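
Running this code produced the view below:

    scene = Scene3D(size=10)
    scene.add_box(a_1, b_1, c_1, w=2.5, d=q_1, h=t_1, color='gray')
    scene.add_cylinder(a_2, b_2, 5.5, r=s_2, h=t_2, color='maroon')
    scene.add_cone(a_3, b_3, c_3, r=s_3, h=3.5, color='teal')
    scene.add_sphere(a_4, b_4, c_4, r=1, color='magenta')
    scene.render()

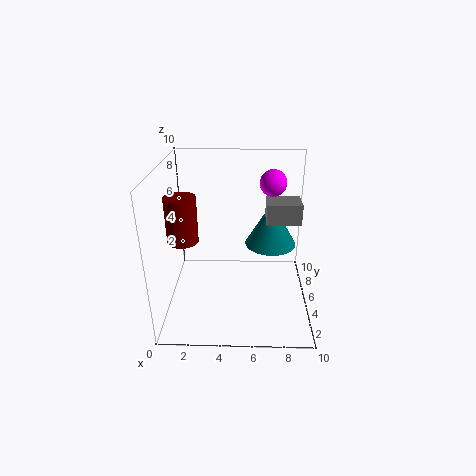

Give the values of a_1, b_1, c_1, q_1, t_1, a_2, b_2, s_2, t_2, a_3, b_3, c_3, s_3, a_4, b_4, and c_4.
a_1 = 7, b_1 = 6, c_1 = 5.5, q_1 = 2, t_1 = 1.5, a_2 = 1.5, b_2 = 3.5, s_2 = 1, t_2 = 3, a_3 = 7.5, b_3 = 8, c_3 = 3, s_3 = 2, a_4 = 7.5, b_4 = 8, c_4 = 8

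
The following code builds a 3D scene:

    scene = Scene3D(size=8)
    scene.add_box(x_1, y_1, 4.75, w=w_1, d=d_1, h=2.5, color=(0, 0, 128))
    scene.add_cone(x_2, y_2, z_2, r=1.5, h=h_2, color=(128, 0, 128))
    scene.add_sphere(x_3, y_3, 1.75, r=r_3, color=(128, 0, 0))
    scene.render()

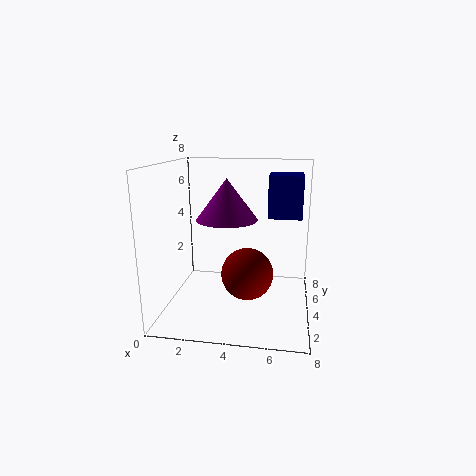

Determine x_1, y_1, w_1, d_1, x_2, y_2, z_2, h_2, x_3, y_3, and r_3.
x_1 = 5.5, y_1 = 5.5, w_1 = 2, d_1 = 2.25, x_2 = 3.75, y_2 = 2.25, z_2 = 5.5, h_2 = 2, x_3 = 4.5, y_3 = 4.25, r_3 = 1.5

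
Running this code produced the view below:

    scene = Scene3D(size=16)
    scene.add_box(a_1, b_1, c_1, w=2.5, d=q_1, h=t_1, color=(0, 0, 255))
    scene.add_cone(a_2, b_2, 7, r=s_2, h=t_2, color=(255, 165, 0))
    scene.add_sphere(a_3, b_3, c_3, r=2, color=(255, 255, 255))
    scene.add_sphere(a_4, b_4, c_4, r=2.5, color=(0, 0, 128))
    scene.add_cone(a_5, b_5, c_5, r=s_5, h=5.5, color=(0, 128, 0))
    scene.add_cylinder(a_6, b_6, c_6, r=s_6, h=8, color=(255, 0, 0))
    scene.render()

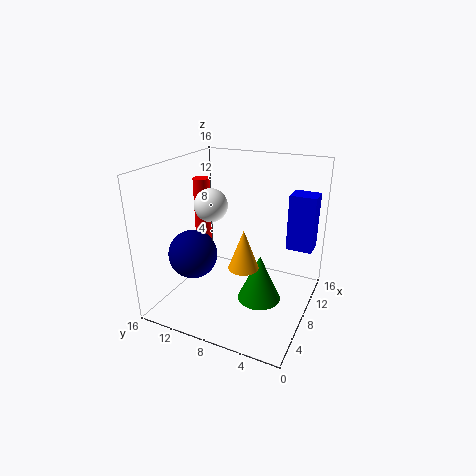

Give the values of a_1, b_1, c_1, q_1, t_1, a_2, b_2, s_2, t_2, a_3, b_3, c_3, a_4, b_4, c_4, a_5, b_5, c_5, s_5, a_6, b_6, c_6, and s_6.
a_1 = 11.5; b_1 = 0.5; c_1 = 6; q_1 = 3; t_1 = 6.5; a_2 = 4; b_2 = 5.5; s_2 = 1.5; t_2 = 4; a_3 = 10; b_3 = 12.5; c_3 = 10.5; a_4 = 3.5; b_4 = 11; c_4 = 7.5; a_5 = 8.5; b_5 = 5.5; c_5 = 0.5; s_5 = 2.5; a_6 = 10.5; b_6 = 14; c_6 = 5.5; s_6 = 1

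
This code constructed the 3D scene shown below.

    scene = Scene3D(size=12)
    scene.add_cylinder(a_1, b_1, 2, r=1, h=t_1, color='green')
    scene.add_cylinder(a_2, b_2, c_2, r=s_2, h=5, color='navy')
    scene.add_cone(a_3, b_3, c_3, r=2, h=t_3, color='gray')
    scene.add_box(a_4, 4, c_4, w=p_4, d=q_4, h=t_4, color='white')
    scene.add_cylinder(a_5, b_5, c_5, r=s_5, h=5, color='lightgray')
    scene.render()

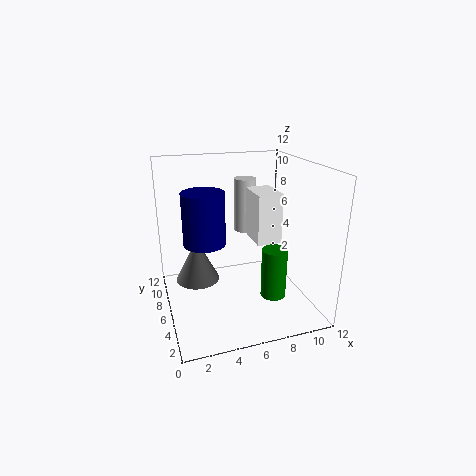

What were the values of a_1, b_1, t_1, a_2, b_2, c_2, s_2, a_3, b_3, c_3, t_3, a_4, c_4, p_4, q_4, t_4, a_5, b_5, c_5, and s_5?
a_1 = 8, b_1 = 3, t_1 = 4, a_2 = 4, b_2 = 10, c_2 = 4, s_2 = 2, a_3 = 3, b_3 = 9, c_3 = 1, t_3 = 4, a_4 = 7, c_4 = 6, p_4 = 2, q_4 = 3, t_4 = 4, a_5 = 8, b_5 = 10, c_5 = 5, s_5 = 1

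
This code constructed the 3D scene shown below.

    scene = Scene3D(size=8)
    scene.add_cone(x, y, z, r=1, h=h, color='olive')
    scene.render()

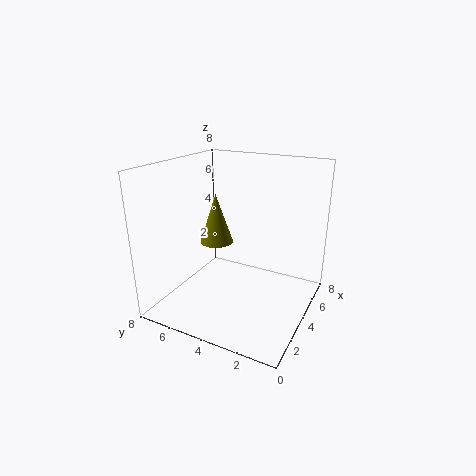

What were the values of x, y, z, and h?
x = 5, y = 6, z = 3, h = 3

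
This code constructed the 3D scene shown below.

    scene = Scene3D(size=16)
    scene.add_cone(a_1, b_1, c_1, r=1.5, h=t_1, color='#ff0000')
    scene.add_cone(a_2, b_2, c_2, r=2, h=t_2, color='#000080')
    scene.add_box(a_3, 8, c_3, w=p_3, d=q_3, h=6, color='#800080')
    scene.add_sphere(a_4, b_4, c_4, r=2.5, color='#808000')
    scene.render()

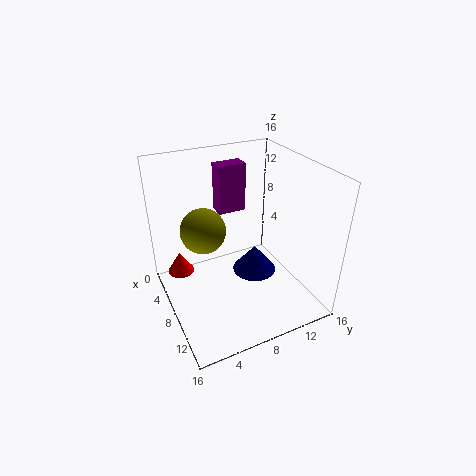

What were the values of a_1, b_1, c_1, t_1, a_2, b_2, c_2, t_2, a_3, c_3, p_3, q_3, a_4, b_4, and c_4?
a_1 = 5; b_1 = 2; c_1 = 3.5; t_1 = 2.5; a_2 = 13.5; b_2 = 7; c_2 = 8; t_2 = 2.5; a_3 = 1; c_3 = 8.5; p_3 = 2; q_3 = 3.5; a_4 = 6.5; b_4 = 4.5; c_4 = 9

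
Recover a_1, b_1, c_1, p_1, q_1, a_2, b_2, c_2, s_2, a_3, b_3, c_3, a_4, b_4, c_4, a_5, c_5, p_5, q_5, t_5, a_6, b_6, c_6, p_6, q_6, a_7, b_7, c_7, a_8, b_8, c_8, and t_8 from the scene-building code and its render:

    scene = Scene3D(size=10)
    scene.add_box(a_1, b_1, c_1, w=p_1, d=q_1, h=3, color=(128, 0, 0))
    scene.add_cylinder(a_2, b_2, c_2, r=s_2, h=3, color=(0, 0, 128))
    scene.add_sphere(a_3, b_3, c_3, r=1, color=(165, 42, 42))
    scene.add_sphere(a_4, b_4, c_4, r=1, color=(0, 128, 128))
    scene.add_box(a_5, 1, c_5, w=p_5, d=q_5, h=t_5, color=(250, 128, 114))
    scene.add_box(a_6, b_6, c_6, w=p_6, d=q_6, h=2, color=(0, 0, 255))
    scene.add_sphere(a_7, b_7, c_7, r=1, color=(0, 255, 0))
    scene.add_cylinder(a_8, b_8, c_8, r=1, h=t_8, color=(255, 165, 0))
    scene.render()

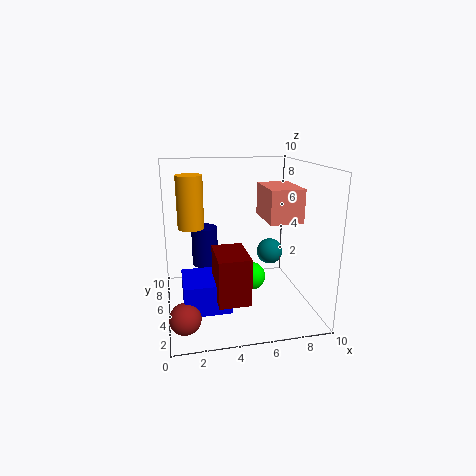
a_1 = 3
b_1 = 1
c_1 = 2
p_1 = 2
q_1 = 3
a_2 = 3
b_2 = 8
c_2 = 2
s_2 = 1
a_3 = 1
b_3 = 2
c_3 = 1
a_4 = 8
b_4 = 7
c_4 = 3
a_5 = 6
c_5 = 7
p_5 = 2
q_5 = 3
t_5 = 2
a_6 = 1
b_6 = 2
c_6 = 1
p_6 = 3
q_6 = 3
a_7 = 6
b_7 = 5
c_7 = 2
a_8 = 2
b_8 = 8
c_8 = 5
t_8 = 4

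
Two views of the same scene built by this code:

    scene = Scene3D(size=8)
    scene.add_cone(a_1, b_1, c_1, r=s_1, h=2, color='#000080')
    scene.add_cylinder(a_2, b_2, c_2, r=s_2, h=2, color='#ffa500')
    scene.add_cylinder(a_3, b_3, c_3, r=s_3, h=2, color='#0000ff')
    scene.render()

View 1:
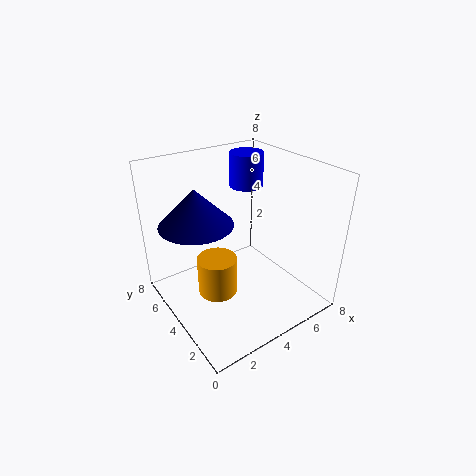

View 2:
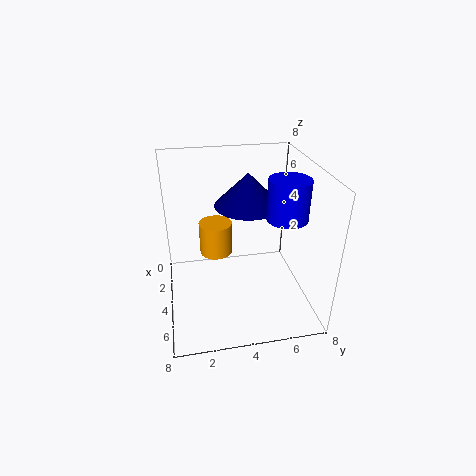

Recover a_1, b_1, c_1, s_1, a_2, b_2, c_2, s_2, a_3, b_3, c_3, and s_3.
a_1 = 2, b_1 = 5, c_1 = 5, s_1 = 2, a_2 = 2, b_2 = 3, c_2 = 2, s_2 = 1, a_3 = 6, b_3 = 6, c_3 = 6, s_3 = 1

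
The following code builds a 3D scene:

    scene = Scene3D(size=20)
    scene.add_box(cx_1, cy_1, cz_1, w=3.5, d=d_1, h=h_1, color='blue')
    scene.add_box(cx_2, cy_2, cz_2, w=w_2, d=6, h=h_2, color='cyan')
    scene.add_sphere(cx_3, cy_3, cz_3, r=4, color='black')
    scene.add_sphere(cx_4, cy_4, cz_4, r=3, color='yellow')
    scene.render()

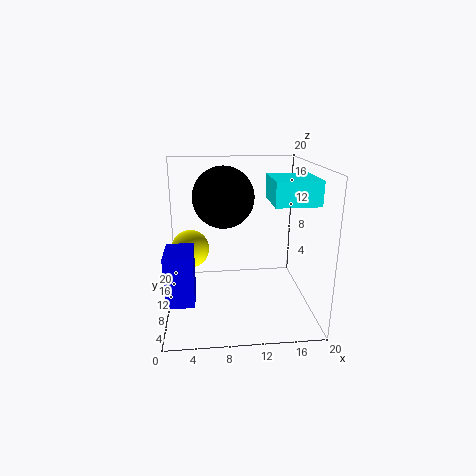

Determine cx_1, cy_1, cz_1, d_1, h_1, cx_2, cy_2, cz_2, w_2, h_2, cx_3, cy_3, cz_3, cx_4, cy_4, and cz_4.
cx_1 = 0.5; cy_1 = 2.5; cz_1 = 4; d_1 = 5; h_1 = 6.5; cx_2 = 13.5; cy_2 = 3; cz_2 = 16; w_2 = 5.5; h_2 = 3; cx_3 = 8; cy_3 = 9; cz_3 = 16; cx_4 = 3; cy_4 = 16.5; cz_4 = 6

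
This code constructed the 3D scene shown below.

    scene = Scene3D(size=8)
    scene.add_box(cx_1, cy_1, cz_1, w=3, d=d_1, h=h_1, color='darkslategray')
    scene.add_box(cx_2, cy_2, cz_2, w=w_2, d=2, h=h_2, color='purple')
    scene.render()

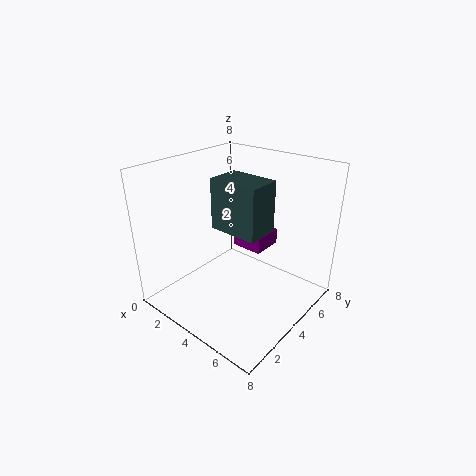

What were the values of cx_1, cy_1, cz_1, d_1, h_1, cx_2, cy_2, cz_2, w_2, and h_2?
cx_1 = 2; cy_1 = 4; cz_1 = 4; d_1 = 2; h_1 = 3; cx_2 = 2; cy_2 = 6; cz_2 = 2; w_2 = 2; h_2 = 1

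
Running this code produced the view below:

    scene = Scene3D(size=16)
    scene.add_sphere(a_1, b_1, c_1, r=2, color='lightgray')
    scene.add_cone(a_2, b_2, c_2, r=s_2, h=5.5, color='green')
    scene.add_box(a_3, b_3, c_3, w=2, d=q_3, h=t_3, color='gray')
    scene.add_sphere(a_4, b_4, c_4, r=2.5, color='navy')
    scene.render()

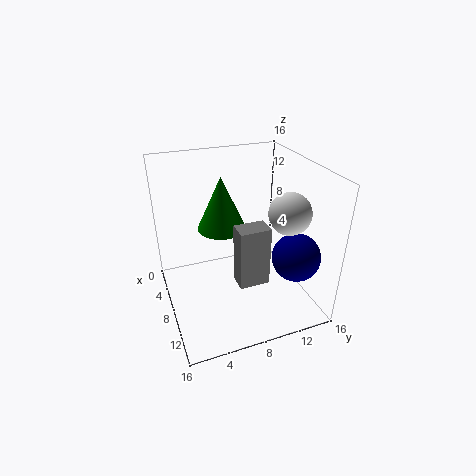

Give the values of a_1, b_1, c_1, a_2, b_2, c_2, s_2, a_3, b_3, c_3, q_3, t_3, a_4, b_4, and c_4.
a_1 = 13.5; b_1 = 11; c_1 = 13; a_2 = 8.5; b_2 = 6; c_2 = 10; s_2 = 2.5; a_3 = 12; b_3 = 6; c_3 = 6; q_3 = 3; t_3 = 6; a_4 = 13; b_4 = 12.5; c_4 = 7.5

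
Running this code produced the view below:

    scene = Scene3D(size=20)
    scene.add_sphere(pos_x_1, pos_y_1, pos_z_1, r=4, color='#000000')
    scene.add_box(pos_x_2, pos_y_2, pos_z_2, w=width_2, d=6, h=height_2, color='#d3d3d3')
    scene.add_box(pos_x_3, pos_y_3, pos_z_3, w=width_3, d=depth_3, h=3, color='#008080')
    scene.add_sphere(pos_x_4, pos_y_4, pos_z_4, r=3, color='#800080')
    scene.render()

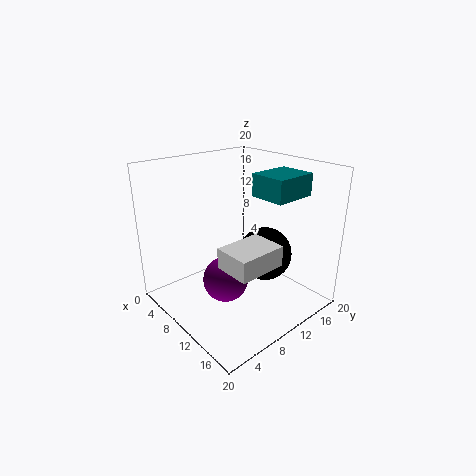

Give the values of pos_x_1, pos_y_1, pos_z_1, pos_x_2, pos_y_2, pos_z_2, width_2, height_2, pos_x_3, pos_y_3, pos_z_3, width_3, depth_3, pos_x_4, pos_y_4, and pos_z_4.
pos_x_1 = 10.5; pos_y_1 = 15; pos_z_1 = 6; pos_x_2 = 14.5; pos_y_2 = 3; pos_z_2 = 10; width_2 = 4.5; height_2 = 2.5; pos_x_3 = 11; pos_y_3 = 11.5; pos_z_3 = 16; width_3 = 5; depth_3 = 6; pos_x_4 = 11.5; pos_y_4 = 6.5; pos_z_4 = 5.5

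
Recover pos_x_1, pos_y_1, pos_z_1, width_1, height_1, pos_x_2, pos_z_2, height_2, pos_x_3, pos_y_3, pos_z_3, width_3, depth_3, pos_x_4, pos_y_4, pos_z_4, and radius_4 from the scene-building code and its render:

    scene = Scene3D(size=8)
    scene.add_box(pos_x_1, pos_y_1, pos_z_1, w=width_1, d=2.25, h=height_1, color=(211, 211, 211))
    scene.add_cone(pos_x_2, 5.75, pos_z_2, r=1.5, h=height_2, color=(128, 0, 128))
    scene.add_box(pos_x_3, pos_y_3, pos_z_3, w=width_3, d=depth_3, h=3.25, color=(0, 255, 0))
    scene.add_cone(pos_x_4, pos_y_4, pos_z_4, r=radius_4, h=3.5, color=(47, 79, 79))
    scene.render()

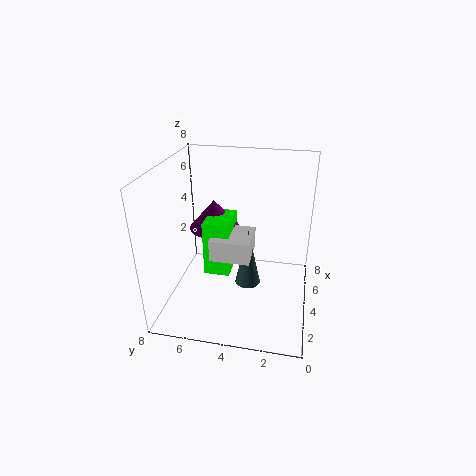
pos_x_1 = 3.25; pos_y_1 = 3.25; pos_z_1 = 2.75; width_1 = 2.25; height_1 = 1.25; pos_x_2 = 5.5; pos_z_2 = 3.75; height_2 = 1.75; pos_x_3 = 3.75; pos_y_3 = 4.5; pos_z_3 = 1.5; width_3 = 2.25; depth_3 = 1.5; pos_x_4 = 4.5; pos_y_4 = 3.5; pos_z_4 = 0.75; radius_4 = 0.75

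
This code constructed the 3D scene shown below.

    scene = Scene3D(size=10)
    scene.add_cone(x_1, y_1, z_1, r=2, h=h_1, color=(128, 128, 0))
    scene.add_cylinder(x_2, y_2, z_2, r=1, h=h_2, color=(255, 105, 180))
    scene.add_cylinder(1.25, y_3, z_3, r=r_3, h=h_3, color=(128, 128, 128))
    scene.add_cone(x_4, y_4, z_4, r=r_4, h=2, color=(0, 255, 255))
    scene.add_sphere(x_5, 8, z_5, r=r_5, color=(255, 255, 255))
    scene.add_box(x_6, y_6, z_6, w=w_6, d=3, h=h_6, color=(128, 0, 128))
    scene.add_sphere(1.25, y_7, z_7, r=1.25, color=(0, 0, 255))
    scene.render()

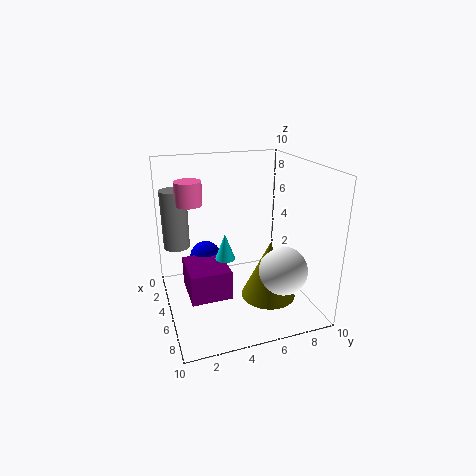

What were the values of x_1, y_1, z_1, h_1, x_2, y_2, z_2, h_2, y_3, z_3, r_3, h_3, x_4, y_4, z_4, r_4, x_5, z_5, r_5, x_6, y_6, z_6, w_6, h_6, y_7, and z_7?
x_1 = 5.5, y_1 = 7.25, z_1 = 0.25, h_1 = 4.25, x_2 = 2, y_2 = 2.25, z_2 = 6.75, h_2 = 1.75, y_3 = 1.25, z_3 = 3.25, r_3 = 1, h_3 = 4.5, x_4 = 3.5, y_4 = 4.5, z_4 = 2.75, r_4 = 0.75, x_5 = 6.25, z_5 = 2.5, r_5 = 1.75, x_6 = 1.75, y_6 = 1.5, z_6 = 0.25, w_6 = 3.5, h_6 = 2.25, y_7 = 3.5, z_7 = 2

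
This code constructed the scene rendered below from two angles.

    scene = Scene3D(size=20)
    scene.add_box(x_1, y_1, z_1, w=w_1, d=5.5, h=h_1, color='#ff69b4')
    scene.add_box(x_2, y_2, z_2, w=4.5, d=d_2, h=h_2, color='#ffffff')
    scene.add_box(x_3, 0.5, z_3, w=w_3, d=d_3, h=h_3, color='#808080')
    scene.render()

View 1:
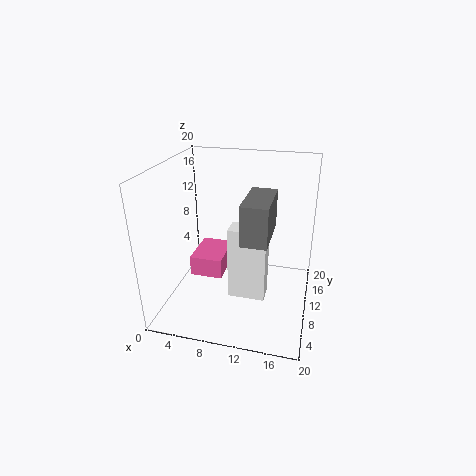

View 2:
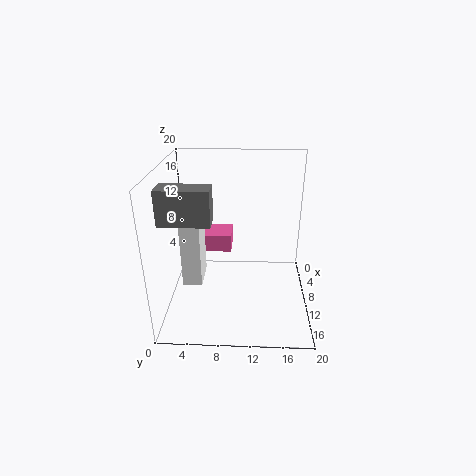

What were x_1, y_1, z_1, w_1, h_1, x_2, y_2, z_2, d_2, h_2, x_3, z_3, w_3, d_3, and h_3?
x_1 = 5.5; y_1 = 3.5; z_1 = 7.5; w_1 = 4; h_1 = 2.5; x_2 = 10.5; y_2 = 3; z_2 = 5.5; d_2 = 2.5; h_2 = 9; x_3 = 12.5; z_3 = 14; w_3 = 3; d_3 = 6.5; h_3 = 4.5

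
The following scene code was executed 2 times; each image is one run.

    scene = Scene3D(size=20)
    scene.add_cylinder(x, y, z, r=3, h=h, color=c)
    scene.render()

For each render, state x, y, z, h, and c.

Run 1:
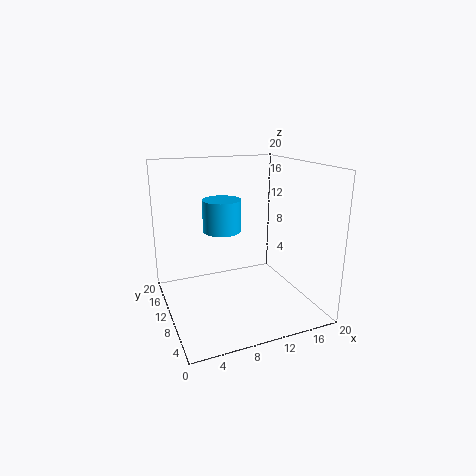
x = 10, y = 16.5, z = 9, h = 5, c = 'deepskyblue'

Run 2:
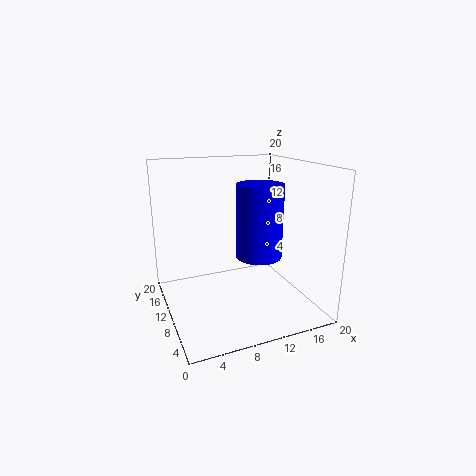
x = 11.5, y = 6.5, z = 8.5, h = 9.5, c = 'blue'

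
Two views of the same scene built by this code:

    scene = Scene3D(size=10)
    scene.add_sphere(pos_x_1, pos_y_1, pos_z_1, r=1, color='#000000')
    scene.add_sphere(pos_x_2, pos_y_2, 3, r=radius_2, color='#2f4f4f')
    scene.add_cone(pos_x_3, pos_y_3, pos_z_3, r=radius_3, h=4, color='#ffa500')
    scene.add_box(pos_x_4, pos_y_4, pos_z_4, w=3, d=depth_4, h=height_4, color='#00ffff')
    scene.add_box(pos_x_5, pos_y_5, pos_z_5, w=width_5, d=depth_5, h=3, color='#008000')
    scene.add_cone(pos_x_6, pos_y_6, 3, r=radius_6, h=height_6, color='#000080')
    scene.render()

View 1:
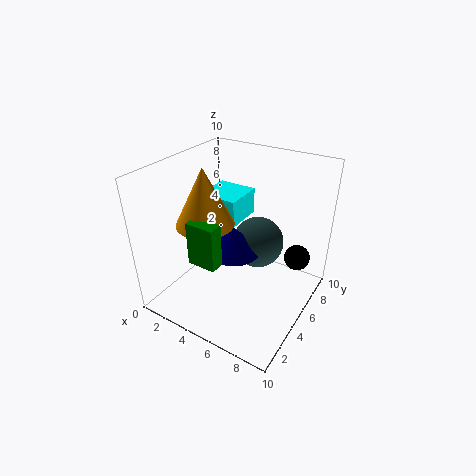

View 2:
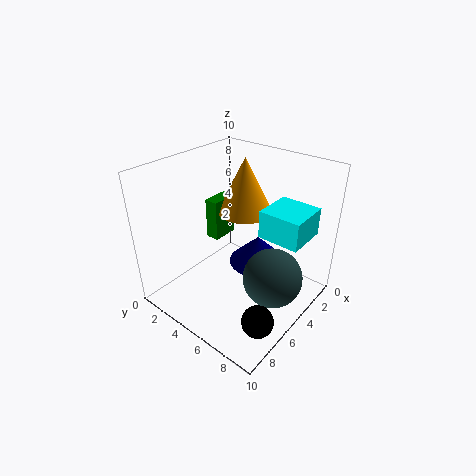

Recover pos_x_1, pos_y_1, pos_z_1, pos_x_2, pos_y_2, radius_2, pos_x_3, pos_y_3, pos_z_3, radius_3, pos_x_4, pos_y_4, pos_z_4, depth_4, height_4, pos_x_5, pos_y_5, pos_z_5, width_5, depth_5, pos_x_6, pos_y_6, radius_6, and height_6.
pos_x_1 = 8, pos_y_1 = 9, pos_z_1 = 2, pos_x_2 = 5, pos_y_2 = 8, radius_2 = 2, pos_x_3 = 3, pos_y_3 = 4, pos_z_3 = 6, radius_3 = 2, pos_x_4 = 1, pos_y_4 = 6, pos_z_4 = 5, depth_4 = 3, height_4 = 2, pos_x_5 = 3, pos_y_5 = 2, pos_z_5 = 4, width_5 = 2, depth_5 = 1, pos_x_6 = 4, pos_y_6 = 6, radius_6 = 2, height_6 = 2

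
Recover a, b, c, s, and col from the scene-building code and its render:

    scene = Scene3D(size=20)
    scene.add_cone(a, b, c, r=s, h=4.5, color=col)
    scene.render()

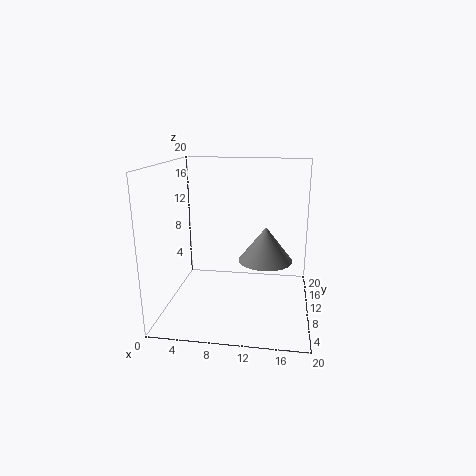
a = 14, b = 7.5, c = 8, s = 3.5, col = 'gray'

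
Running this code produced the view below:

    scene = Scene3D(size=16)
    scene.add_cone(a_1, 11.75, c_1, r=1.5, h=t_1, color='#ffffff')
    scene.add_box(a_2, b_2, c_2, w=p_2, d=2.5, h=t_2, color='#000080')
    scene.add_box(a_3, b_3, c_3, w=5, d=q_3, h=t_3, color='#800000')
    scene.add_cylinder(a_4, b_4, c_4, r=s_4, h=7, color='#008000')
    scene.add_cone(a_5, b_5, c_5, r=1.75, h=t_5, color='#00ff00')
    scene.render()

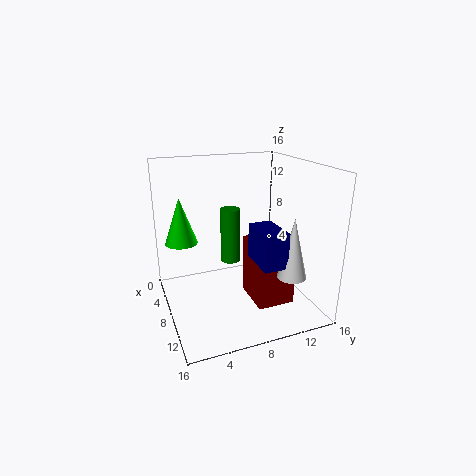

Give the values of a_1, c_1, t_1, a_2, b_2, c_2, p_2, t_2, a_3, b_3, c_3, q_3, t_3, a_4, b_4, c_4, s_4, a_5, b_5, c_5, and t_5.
a_1 = 13.5
c_1 = 5.25
t_1 = 6.25
a_2 = 9.75
b_2 = 8.5
c_2 = 6.5
p_2 = 4.25
t_2 = 3.75
a_3 = 6.5
b_3 = 9.25
c_3 = 0.5
q_3 = 4.25
t_3 = 7
a_4 = 2.75
b_4 = 9
c_4 = 2.75
s_4 = 1.25
a_5 = 6.5
b_5 = 2
c_5 = 7.75
t_5 = 5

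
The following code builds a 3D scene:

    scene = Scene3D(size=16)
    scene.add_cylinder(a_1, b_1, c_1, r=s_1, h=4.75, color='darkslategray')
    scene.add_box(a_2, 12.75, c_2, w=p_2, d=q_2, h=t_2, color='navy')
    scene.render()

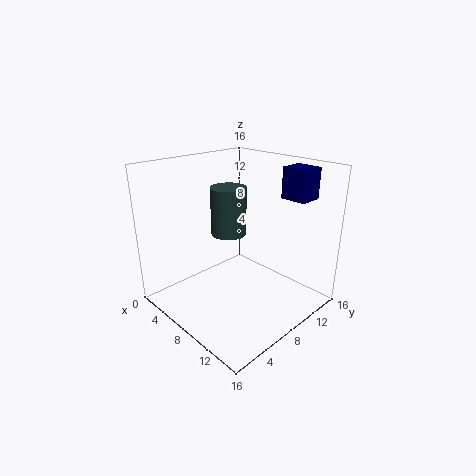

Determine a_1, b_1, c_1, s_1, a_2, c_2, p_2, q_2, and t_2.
a_1 = 9.25
b_1 = 5.5
c_1 = 9.75
s_1 = 1.75
a_2 = 10
c_2 = 12
p_2 = 3
q_2 = 2.75
t_2 = 3.5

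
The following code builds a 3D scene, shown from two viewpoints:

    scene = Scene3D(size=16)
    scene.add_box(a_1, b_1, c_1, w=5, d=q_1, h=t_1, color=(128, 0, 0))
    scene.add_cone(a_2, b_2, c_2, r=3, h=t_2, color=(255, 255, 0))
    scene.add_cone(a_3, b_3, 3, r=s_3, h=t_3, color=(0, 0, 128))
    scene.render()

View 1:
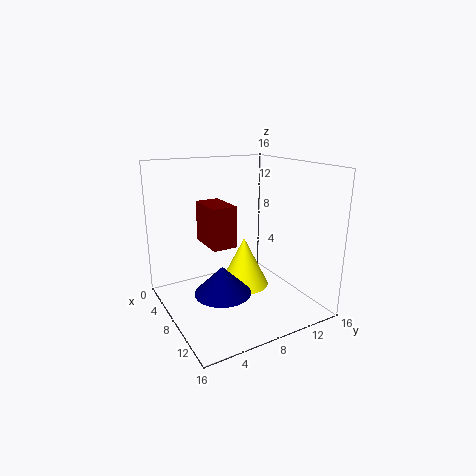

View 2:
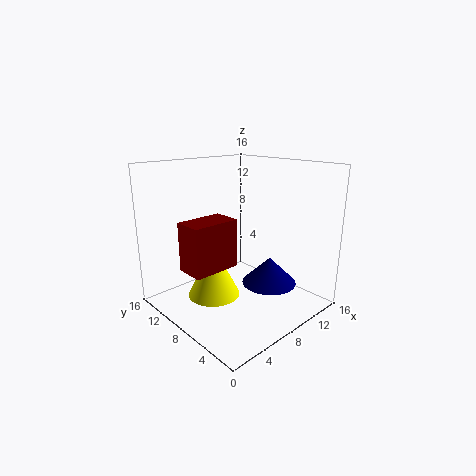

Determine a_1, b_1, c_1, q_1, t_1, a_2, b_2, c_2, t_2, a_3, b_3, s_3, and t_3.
a_1 = 1; b_1 = 6; c_1 = 6; q_1 = 3; t_1 = 5; a_2 = 6; b_2 = 10; c_2 = 1; t_2 = 6; a_3 = 10; b_3 = 5; s_3 = 3; t_3 = 3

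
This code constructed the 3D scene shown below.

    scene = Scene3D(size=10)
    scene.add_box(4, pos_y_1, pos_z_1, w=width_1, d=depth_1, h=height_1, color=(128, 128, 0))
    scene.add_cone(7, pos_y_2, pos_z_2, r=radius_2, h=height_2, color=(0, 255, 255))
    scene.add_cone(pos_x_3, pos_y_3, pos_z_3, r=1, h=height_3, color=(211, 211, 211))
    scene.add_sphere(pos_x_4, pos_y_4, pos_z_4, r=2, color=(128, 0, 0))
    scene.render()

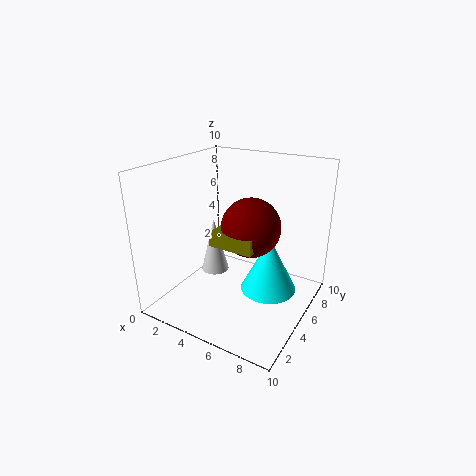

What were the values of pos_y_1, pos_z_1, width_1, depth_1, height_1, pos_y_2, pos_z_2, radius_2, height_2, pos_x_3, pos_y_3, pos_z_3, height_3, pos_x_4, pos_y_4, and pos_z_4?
pos_y_1 = 3; pos_z_1 = 5; width_1 = 3; depth_1 = 3; height_1 = 1; pos_y_2 = 6; pos_z_2 = 1; radius_2 = 2; height_2 = 4; pos_x_3 = 3; pos_y_3 = 5; pos_z_3 = 2; height_3 = 4; pos_x_4 = 6; pos_y_4 = 5; pos_z_4 = 6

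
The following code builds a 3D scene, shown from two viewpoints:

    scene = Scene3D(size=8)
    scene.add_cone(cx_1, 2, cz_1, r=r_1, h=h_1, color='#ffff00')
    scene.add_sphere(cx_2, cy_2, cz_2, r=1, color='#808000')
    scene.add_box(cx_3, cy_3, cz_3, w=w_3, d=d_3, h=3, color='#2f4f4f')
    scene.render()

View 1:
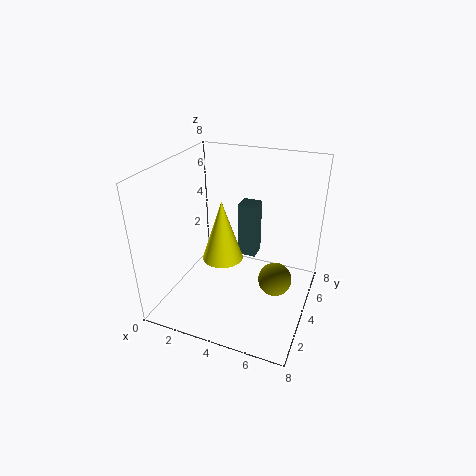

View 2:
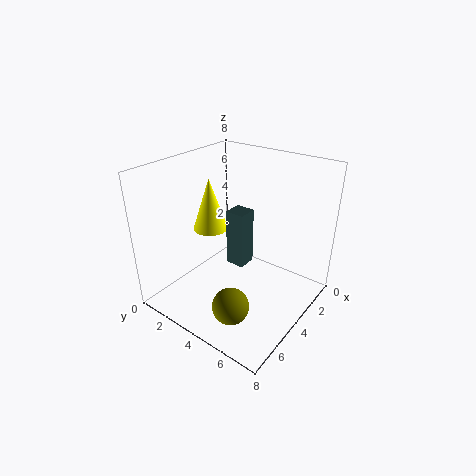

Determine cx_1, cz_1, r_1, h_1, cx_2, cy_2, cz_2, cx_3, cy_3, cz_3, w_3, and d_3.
cx_1 = 4, cz_1 = 4, r_1 = 1, h_1 = 3, cx_2 = 6, cy_2 = 5, cz_2 = 1, cx_3 = 4, cy_3 = 4, cz_3 = 3, w_3 = 1, d_3 = 1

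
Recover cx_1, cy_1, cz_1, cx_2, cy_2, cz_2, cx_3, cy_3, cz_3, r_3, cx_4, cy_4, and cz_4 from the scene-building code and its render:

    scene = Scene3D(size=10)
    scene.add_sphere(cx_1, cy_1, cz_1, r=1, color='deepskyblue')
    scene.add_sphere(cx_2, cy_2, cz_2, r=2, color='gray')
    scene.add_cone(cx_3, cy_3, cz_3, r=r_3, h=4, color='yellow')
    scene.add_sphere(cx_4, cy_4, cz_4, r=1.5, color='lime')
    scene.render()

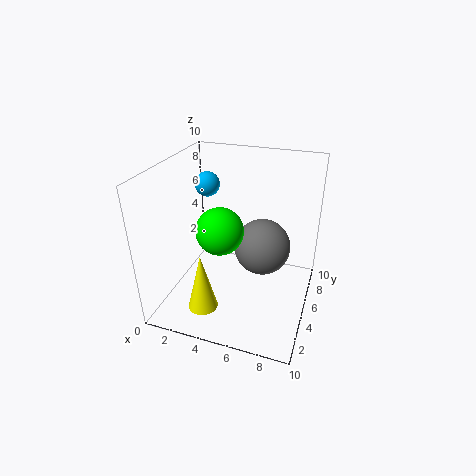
cx_1 = 1, cy_1 = 9, cz_1 = 7, cx_2 = 6.5, cy_2 = 6, cz_2 = 4, cx_3 = 3.5, cy_3 = 2, cz_3 = 1, r_3 = 1, cx_4 = 4.5, cy_4 = 3, cz_4 = 6.5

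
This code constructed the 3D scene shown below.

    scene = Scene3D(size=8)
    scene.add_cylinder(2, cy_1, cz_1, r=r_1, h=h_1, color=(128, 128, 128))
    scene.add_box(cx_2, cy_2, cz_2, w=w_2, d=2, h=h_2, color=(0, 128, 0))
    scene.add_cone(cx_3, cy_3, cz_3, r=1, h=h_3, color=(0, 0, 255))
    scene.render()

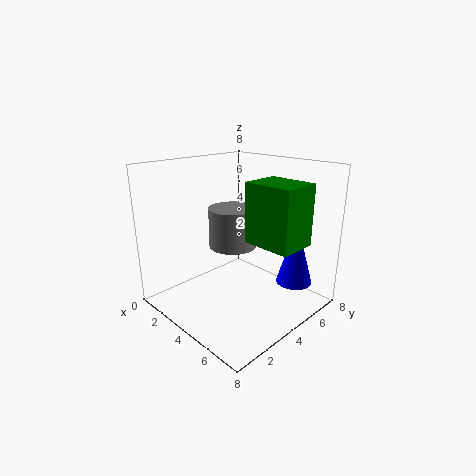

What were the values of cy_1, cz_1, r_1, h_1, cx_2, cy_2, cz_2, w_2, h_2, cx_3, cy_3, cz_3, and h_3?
cy_1 = 5.5; cz_1 = 2.5; r_1 = 1.5; h_1 = 2.5; cx_2 = 5.5; cy_2 = 3; cz_2 = 4.5; w_2 = 2.5; h_2 = 3; cx_3 = 6.5; cy_3 = 6; cz_3 = 1.5; h_3 = 3.5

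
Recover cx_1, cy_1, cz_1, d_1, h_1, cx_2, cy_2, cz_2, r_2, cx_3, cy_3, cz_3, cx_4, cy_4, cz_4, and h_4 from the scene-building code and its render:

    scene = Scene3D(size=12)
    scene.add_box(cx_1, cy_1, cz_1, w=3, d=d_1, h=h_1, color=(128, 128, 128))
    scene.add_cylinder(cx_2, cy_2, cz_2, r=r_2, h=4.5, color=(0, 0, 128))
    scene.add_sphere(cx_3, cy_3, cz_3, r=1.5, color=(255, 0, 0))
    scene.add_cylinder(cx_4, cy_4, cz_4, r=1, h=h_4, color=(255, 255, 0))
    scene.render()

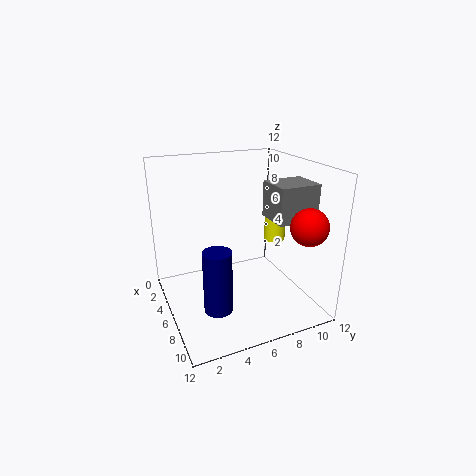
cx_1 = 5.5, cy_1 = 8.5, cz_1 = 7.5, d_1 = 3.5, h_1 = 3, cx_2 = 10.5, cy_2 = 2.5, cz_2 = 3, r_2 = 1, cx_3 = 9.5, cy_3 = 10.5, cz_3 = 7.5, cx_4 = 3.5, cy_4 = 11, cz_4 = 4, h_4 = 2.5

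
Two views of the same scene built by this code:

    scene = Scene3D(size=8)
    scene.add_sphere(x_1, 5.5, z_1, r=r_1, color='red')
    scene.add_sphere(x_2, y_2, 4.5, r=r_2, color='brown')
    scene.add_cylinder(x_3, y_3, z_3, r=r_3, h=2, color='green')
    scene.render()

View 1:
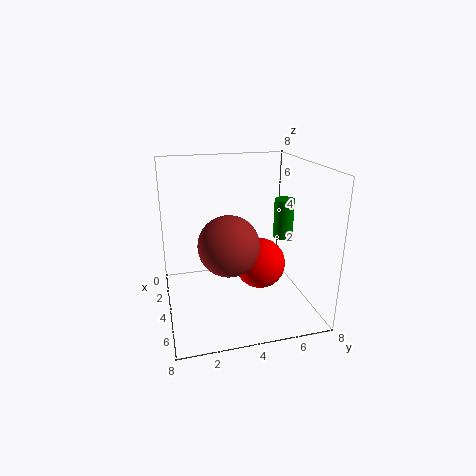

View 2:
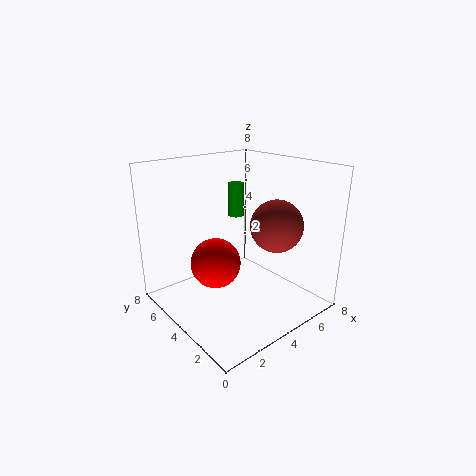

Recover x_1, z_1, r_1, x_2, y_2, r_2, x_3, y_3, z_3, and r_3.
x_1 = 3.5, z_1 = 2, r_1 = 1.5, x_2 = 6, y_2 = 3, r_2 = 1.5, x_3 = 5.5, y_3 = 6, z_3 = 4.5, r_3 = 0.5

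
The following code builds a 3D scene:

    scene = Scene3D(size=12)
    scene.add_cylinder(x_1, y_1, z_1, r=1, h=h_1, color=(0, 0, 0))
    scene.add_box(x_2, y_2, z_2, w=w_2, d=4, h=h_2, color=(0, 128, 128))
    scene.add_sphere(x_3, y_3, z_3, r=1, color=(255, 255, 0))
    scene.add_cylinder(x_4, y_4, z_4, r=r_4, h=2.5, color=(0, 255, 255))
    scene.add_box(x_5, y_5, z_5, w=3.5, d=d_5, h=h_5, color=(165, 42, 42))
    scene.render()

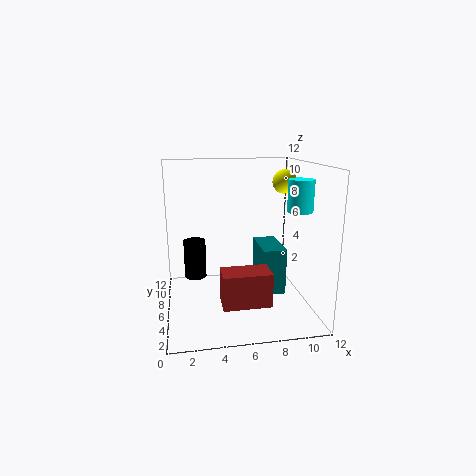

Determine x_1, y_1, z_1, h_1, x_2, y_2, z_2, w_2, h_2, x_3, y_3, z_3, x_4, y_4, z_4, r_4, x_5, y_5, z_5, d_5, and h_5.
x_1 = 2.5, y_1 = 9, z_1 = 1.5, h_1 = 3.5, x_2 = 8, y_2 = 5, z_2 = 1, w_2 = 2, h_2 = 4, x_3 = 10, y_3 = 6.5, z_3 = 10.5, x_4 = 10.5, y_4 = 4, z_4 = 8.5, r_4 = 1, x_5 = 4, y_5 = 0.5, z_5 = 2.5, d_5 = 2, h_5 = 2.5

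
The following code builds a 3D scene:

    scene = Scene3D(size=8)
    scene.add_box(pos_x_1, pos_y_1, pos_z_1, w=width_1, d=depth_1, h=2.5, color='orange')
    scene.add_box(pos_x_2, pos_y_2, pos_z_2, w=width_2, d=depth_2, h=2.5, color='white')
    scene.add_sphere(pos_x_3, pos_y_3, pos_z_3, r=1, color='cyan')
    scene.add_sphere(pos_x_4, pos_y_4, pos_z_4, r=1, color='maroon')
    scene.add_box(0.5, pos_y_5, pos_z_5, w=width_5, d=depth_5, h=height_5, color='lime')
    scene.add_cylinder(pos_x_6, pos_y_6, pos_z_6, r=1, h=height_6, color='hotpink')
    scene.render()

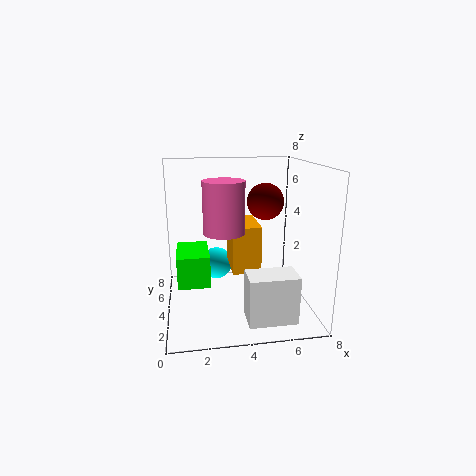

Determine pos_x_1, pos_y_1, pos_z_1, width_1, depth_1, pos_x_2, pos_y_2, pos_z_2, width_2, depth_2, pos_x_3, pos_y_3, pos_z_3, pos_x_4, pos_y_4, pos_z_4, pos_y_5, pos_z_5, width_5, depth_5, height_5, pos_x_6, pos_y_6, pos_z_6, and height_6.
pos_x_1 = 3.5; pos_y_1 = 2.5; pos_z_1 = 2.5; width_1 = 1.5; depth_1 = 2.5; pos_x_2 = 4; pos_y_2 = 0.5; pos_z_2 = 0.5; width_2 = 2.5; depth_2 = 1.5; pos_x_3 = 3; pos_y_3 = 6.5; pos_z_3 = 1.5; pos_x_4 = 5.5; pos_y_4 = 4; pos_z_4 = 6; pos_y_5 = 5; pos_z_5 = 0.5; width_5 = 2; depth_5 = 3; height_5 = 2; pos_x_6 = 3; pos_y_6 = 2; pos_z_6 = 5; height_6 = 2.5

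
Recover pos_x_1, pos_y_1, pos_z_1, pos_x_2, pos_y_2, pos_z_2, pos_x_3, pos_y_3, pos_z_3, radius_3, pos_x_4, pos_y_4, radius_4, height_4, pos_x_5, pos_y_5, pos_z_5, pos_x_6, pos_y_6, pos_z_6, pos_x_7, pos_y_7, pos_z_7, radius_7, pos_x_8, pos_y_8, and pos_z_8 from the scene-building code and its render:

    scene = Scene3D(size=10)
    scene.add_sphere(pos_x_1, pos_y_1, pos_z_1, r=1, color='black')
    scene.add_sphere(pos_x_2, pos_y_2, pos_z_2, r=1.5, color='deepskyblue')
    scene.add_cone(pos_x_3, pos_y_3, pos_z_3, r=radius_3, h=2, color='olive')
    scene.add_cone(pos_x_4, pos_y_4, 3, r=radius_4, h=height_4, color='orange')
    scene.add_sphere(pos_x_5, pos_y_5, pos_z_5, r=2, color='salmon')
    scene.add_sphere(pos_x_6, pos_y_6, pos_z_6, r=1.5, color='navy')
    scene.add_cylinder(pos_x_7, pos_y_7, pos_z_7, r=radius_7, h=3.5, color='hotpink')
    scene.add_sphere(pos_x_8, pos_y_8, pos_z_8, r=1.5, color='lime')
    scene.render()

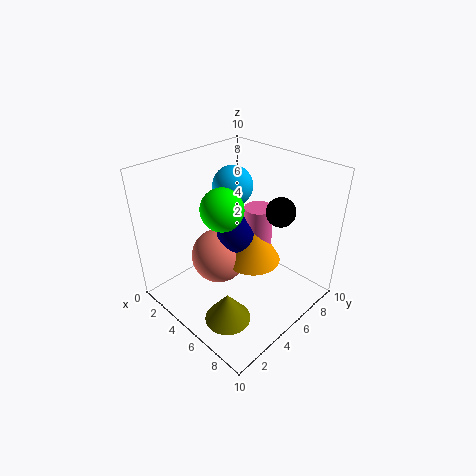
pos_x_1 = 7
pos_y_1 = 7
pos_z_1 = 7
pos_x_2 = 2.5
pos_y_2 = 7
pos_z_2 = 7.5
pos_x_3 = 7
pos_y_3 = 2
pos_z_3 = 1
radius_3 = 1.5
pos_x_4 = 5.5
pos_y_4 = 6
radius_4 = 2
height_4 = 3.5
pos_x_5 = 3.5
pos_y_5 = 4.5
pos_z_5 = 3
pos_x_6 = 4.5
pos_y_6 = 5.5
pos_z_6 = 5
pos_x_7 = 5.5
pos_y_7 = 6.5
pos_z_7 = 3.5
radius_7 = 1
pos_x_8 = 4
pos_y_8 = 4.5
pos_z_8 = 7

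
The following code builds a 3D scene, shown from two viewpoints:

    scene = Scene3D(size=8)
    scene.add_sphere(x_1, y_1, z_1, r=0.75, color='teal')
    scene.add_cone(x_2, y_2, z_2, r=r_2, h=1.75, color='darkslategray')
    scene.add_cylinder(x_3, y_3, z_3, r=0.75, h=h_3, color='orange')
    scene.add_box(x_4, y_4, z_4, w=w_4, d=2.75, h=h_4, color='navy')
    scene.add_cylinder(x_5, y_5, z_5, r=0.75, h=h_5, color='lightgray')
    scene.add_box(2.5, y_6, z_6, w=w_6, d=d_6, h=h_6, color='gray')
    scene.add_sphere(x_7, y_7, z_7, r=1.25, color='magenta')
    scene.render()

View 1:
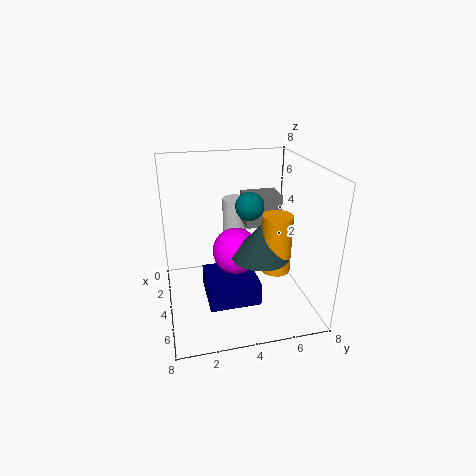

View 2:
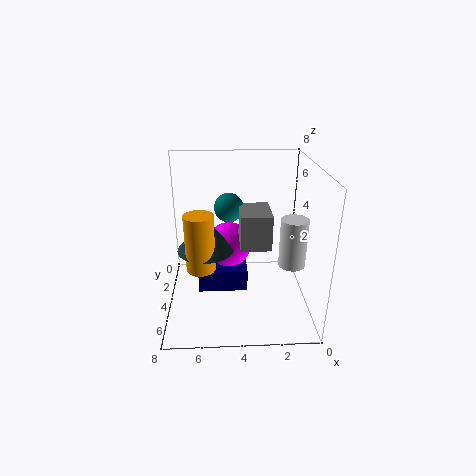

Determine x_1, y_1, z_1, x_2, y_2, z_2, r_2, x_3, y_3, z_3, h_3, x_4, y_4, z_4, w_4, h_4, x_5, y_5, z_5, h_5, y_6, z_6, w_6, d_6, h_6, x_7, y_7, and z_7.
x_1 = 4.5; y_1 = 4.5; z_1 = 6; x_2 = 5.75; y_2 = 4.75; z_2 = 3.75; r_2 = 1.5; x_3 = 6; y_3 = 5.5; z_3 = 3; h_3 = 3; x_4 = 3.5; y_4 = 2; z_4 = 1; w_4 = 2.75; h_4 = 1.25; x_5 = 1; y_5 = 4.5; z_5 = 2.5; h_5 = 2.75; y_6 = 4.5; z_6 = 4.5; w_6 = 1.5; d_6 = 2; h_6 = 1.75; x_7 = 4.5; y_7 = 3.75; z_7 = 3.5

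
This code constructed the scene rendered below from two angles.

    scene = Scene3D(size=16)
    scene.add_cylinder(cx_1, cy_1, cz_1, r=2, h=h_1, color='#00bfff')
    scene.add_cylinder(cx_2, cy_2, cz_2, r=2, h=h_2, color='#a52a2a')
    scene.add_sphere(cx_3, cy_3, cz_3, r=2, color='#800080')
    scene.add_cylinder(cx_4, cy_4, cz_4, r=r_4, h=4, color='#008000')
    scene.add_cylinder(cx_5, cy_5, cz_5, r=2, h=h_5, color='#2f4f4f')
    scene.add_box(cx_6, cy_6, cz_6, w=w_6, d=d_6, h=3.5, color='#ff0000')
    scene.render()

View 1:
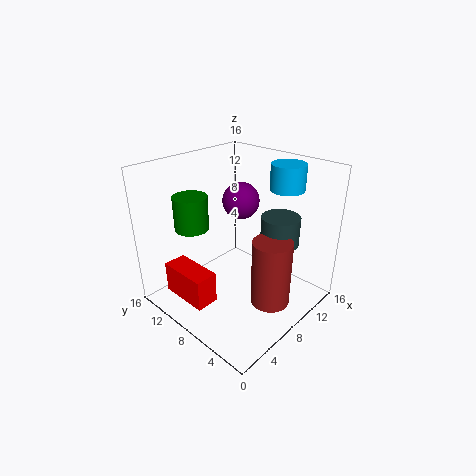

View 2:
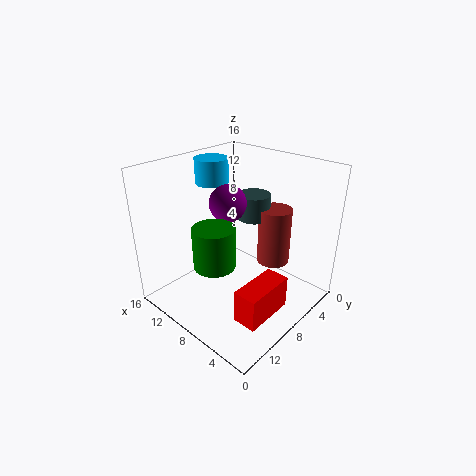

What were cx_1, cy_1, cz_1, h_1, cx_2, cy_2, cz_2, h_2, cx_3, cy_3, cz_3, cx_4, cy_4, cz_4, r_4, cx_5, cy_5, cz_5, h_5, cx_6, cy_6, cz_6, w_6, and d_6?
cx_1 = 14; cy_1 = 6; cz_1 = 12.5; h_1 = 3; cx_2 = 7; cy_2 = 2.5; cz_2 = 3; h_2 = 7; cx_3 = 9; cy_3 = 8.5; cz_3 = 12; cx_4 = 6; cy_4 = 13.5; cz_4 = 8; r_4 = 2; cx_5 = 9.5; cy_5 = 3.5; cz_5 = 8.5; h_5 = 3; cx_6 = 1.5; cy_6 = 7.5; cz_6 = 2; w_6 = 2.5; d_6 = 5.5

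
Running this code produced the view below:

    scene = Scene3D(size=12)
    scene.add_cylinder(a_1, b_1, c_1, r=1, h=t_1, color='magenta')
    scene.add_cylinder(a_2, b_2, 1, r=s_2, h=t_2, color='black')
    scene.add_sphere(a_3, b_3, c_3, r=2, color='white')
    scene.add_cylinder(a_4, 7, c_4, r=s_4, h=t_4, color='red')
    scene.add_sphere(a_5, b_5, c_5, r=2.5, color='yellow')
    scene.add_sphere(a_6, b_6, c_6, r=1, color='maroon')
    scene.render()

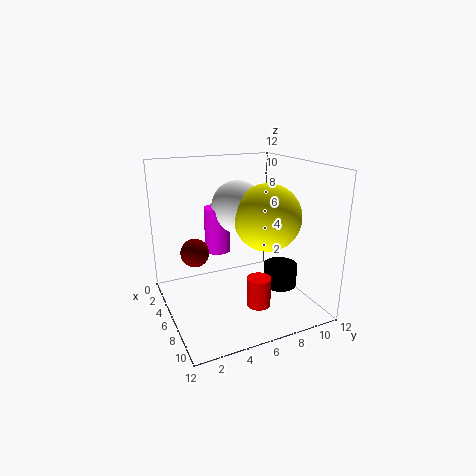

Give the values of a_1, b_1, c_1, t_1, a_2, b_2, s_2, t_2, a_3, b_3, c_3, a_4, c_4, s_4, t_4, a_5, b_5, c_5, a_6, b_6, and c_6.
a_1 = 6.5, b_1 = 4, c_1 = 5.5, t_1 = 3.5, a_2 = 6.5, b_2 = 10, s_2 = 1.5, t_2 = 2, a_3 = 7, b_3 = 5.5, c_3 = 9, a_4 = 8, c_4 = 0.5, s_4 = 1, t_4 = 2.5, a_5 = 9, b_5 = 7, c_5 = 8.5, a_6 = 8.5, b_6 = 1.5, c_6 = 6.5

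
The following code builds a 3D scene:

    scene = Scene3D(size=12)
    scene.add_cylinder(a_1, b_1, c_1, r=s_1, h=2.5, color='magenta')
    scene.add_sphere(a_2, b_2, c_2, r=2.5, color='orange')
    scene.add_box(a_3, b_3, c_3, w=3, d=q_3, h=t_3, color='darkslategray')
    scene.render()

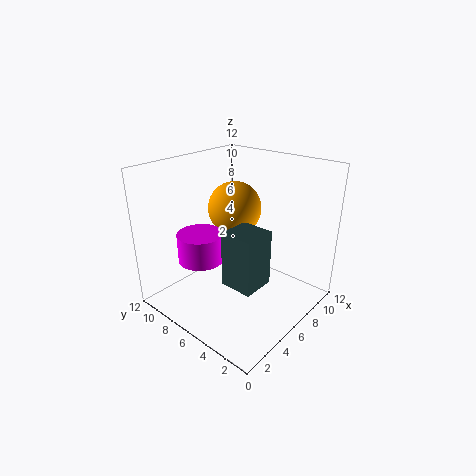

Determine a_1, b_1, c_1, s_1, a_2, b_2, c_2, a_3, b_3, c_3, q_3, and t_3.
a_1 = 4.5
b_1 = 9
c_1 = 3.5
s_1 = 2
a_2 = 9
b_2 = 9
c_2 = 7
a_3 = 5
b_3 = 4
c_3 = 1.5
q_3 = 3
t_3 = 5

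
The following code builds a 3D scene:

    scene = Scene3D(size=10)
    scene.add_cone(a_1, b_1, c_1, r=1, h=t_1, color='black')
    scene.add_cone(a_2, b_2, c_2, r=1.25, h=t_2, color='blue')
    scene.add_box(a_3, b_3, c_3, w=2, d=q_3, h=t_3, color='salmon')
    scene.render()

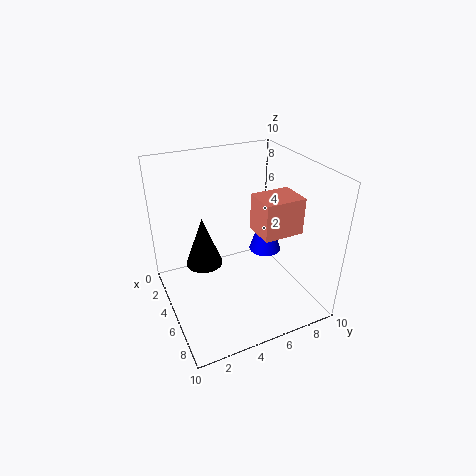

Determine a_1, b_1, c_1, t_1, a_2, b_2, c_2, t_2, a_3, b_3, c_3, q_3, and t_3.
a_1 = 8, b_1 = 1.5, c_1 = 6, t_1 = 2.75, a_2 = 3.25, b_2 = 8.25, c_2 = 2.25, t_2 = 4, a_3 = 6.75, b_3 = 5, c_3 = 6.75, q_3 = 2.5, t_3 = 2.25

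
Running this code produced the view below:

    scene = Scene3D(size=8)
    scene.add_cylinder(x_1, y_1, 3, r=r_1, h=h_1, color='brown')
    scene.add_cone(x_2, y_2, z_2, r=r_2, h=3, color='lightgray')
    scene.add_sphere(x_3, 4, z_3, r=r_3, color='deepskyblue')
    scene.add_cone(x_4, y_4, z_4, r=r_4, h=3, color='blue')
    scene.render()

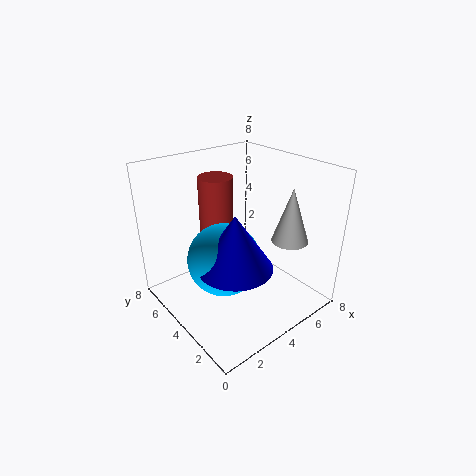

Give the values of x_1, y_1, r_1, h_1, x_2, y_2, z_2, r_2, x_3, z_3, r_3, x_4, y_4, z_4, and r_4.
x_1 = 4
y_1 = 6
r_1 = 1
h_1 = 4
x_2 = 6
y_2 = 2
z_2 = 4
r_2 = 1
x_3 = 3
z_3 = 3
r_3 = 2
x_4 = 3
y_4 = 3
z_4 = 3
r_4 = 2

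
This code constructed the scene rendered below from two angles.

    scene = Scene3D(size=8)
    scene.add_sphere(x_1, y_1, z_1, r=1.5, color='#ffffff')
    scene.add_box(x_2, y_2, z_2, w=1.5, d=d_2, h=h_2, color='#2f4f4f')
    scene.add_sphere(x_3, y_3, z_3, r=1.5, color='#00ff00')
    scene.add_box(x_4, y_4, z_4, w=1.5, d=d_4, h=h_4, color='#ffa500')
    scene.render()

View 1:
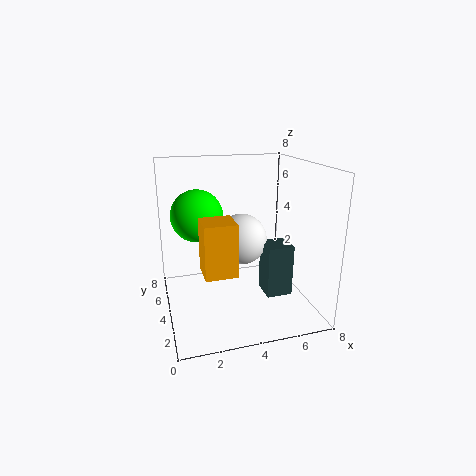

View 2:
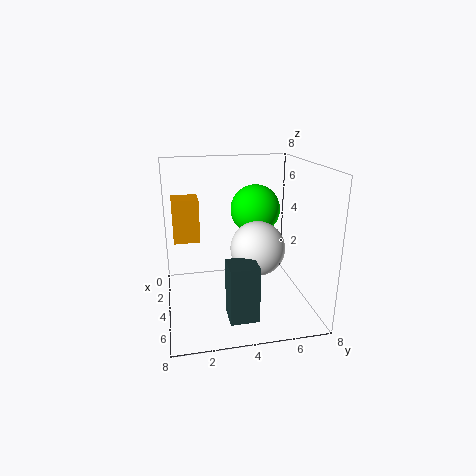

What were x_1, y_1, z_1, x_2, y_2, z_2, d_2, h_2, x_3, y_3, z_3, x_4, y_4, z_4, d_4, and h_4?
x_1 = 4.5
y_1 = 5
z_1 = 3.5
x_2 = 5.5
y_2 = 3
z_2 = 0.5
d_2 = 1.5
h_2 = 3
x_3 = 2
y_3 = 5.5
z_3 = 5
x_4 = 1.5
y_4 = 0.5
z_4 = 3.5
d_4 = 1.5
h_4 = 2.5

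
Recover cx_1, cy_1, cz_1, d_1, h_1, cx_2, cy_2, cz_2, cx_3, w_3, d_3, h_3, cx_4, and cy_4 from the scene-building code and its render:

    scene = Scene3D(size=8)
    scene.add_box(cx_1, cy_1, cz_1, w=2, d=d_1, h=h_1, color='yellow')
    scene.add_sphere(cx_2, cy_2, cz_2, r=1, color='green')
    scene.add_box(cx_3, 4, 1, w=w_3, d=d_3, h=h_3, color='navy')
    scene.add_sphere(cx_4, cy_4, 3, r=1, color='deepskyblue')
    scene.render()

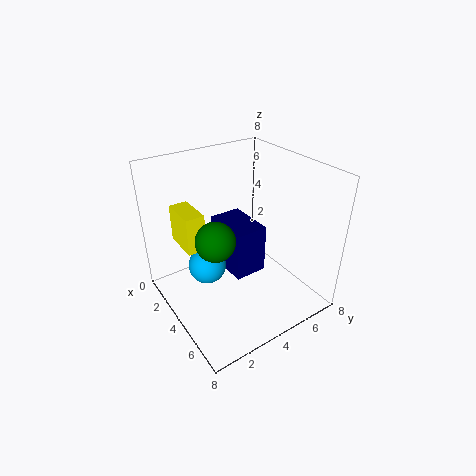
cx_1 = 2; cy_1 = 1; cz_1 = 4; d_1 = 1; h_1 = 2; cx_2 = 5; cy_2 = 2; cz_2 = 5; cx_3 = 1; w_3 = 3; d_3 = 2; h_3 = 3; cx_4 = 4; cy_4 = 2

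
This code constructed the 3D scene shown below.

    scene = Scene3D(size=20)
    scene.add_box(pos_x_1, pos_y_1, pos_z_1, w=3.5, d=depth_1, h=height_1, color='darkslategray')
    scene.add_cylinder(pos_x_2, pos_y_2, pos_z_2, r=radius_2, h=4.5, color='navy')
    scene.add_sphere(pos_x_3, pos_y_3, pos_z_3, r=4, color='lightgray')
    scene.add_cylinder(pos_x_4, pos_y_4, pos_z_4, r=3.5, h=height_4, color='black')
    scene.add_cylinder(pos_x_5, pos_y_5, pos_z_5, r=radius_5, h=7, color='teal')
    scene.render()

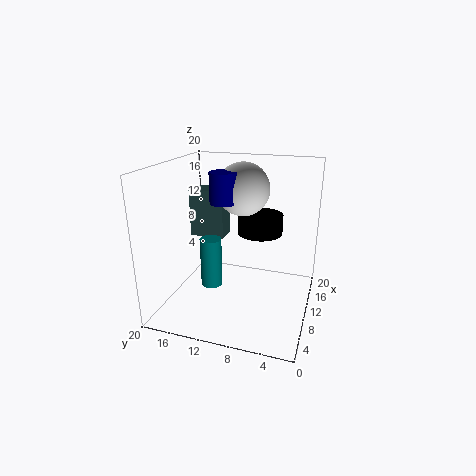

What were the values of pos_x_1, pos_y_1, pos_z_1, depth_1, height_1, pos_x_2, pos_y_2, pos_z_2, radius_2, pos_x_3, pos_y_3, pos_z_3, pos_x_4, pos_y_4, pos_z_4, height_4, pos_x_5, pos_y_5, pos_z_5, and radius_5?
pos_x_1 = 14.5, pos_y_1 = 14, pos_z_1 = 7.5, depth_1 = 5.5, height_1 = 7.5, pos_x_2 = 12.5, pos_y_2 = 13, pos_z_2 = 14, radius_2 = 2, pos_x_3 = 15.5, pos_y_3 = 11, pos_z_3 = 15.5, pos_x_4 = 16.5, pos_y_4 = 8.5, pos_z_4 = 8.5, height_4 = 3, pos_x_5 = 8.5, pos_y_5 = 13.5, pos_z_5 = 3, radius_5 = 1.5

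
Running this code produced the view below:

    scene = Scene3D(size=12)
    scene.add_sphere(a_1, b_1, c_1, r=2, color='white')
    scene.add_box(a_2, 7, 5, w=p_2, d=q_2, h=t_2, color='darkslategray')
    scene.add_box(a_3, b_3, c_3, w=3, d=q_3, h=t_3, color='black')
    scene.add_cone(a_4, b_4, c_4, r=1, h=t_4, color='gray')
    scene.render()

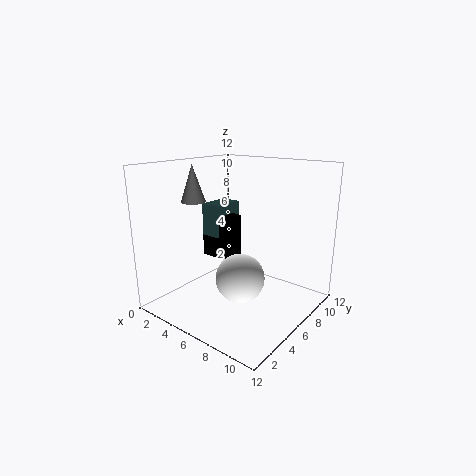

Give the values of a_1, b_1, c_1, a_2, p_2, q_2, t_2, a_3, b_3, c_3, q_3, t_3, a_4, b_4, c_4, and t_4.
a_1 = 7
b_1 = 5
c_1 = 3
a_2 = 1
p_2 = 2
q_2 = 3
t_2 = 3
a_3 = 1
b_3 = 7
c_3 = 3
q_3 = 2
t_3 = 4
a_4 = 3
b_4 = 4
c_4 = 9
t_4 = 3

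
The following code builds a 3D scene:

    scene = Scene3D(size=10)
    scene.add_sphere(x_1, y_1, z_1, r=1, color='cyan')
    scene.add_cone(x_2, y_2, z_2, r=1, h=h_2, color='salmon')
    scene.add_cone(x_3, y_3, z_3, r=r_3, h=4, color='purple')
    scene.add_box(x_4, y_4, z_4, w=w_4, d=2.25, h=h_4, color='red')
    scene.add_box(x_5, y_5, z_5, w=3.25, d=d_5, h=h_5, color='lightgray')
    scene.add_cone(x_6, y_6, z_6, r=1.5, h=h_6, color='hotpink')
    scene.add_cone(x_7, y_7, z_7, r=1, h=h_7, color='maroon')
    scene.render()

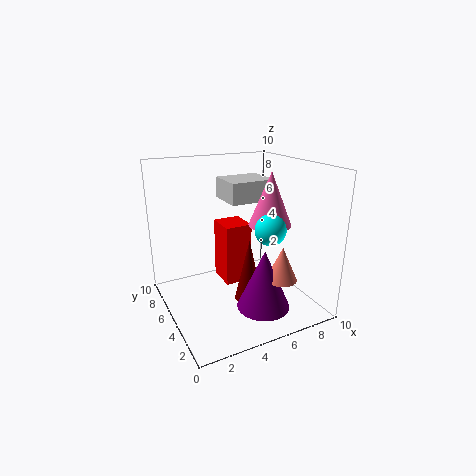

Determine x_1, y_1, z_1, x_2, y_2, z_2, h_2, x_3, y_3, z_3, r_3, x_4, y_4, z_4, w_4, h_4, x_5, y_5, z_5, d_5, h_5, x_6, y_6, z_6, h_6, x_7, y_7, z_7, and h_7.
x_1 = 6
y_1 = 2.5
z_1 = 6.25
x_2 = 6.5
y_2 = 1.75
z_2 = 3
h_2 = 2.25
x_3 = 5.5
y_3 = 2.25
z_3 = 1
r_3 = 1.75
x_4 = 4.5
y_4 = 5.75
z_4 = 1
w_4 = 2
h_4 = 4.5
x_5 = 4.75
y_5 = 5.25
z_5 = 7.25
d_5 = 2.75
h_5 = 1.5
x_6 = 7.25
y_6 = 4.5
z_6 = 5.75
h_6 = 3.75
x_7 = 5.5
y_7 = 4.25
z_7 = 0.5
h_7 = 4.5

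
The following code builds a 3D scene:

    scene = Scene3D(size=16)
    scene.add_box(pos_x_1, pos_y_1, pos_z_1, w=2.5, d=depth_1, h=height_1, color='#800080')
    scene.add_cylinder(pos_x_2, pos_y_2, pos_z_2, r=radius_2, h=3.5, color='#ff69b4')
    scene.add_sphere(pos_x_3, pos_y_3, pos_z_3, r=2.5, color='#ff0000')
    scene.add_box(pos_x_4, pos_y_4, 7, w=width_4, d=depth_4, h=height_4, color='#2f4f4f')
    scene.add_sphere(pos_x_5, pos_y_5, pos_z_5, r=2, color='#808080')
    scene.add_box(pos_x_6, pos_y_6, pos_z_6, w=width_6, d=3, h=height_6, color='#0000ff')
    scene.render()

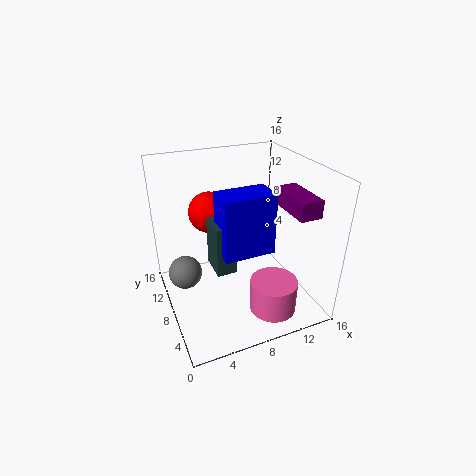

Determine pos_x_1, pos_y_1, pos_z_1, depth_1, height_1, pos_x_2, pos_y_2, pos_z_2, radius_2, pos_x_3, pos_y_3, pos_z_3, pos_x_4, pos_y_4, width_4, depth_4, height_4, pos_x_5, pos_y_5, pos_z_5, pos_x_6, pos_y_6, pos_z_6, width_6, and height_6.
pos_x_1 = 13
pos_y_1 = 3.5
pos_z_1 = 11
depth_1 = 5.5
height_1 = 2
pos_x_2 = 10
pos_y_2 = 3
pos_z_2 = 1.5
radius_2 = 2.5
pos_x_3 = 6.5
pos_y_3 = 13.5
pos_z_3 = 9
pos_x_4 = 4
pos_y_4 = 3.5
width_4 = 2
depth_4 = 3
height_4 = 5
pos_x_5 = 2.5
pos_y_5 = 11.5
pos_z_5 = 2.5
pos_x_6 = 4.5
pos_y_6 = 2.5
pos_z_6 = 9
width_6 = 5
height_6 = 6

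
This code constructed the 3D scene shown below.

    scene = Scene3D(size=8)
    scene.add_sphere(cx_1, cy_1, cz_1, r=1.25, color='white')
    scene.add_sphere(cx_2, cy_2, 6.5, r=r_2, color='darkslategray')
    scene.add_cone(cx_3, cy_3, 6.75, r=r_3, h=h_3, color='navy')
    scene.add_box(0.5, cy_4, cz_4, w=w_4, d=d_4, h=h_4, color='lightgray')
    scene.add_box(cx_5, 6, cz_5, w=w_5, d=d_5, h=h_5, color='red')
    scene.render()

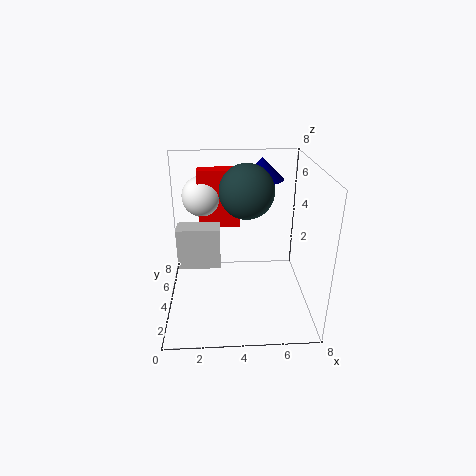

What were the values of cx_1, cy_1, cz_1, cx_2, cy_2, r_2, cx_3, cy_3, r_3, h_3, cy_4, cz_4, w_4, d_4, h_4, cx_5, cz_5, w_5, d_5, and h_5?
cx_1 = 2; cy_1 = 6.75; cz_1 = 5.5; cx_2 = 4.5; cy_2 = 4.5; r_2 = 1.5; cx_3 = 5.5; cy_3 = 6; r_3 = 1.25; h_3 = 1.25; cy_4 = 4.5; cz_4 = 1.75; w_4 = 2.5; d_4 = 1.25; h_4 = 2.5; cx_5 = 1.75; cz_5 = 3.75; w_5 = 2.5; d_5 = 1; h_5 = 3.5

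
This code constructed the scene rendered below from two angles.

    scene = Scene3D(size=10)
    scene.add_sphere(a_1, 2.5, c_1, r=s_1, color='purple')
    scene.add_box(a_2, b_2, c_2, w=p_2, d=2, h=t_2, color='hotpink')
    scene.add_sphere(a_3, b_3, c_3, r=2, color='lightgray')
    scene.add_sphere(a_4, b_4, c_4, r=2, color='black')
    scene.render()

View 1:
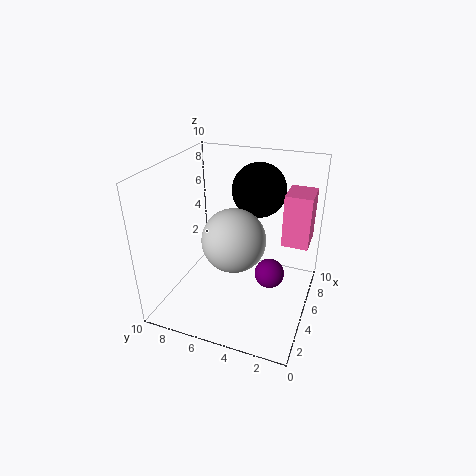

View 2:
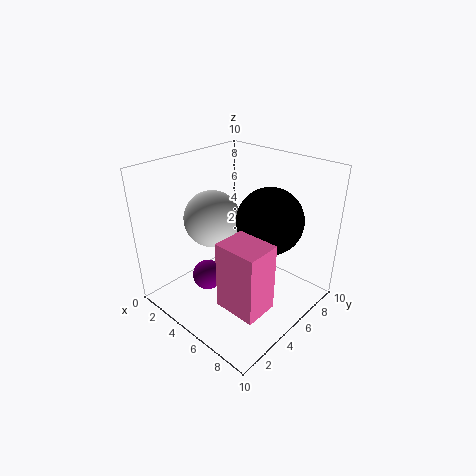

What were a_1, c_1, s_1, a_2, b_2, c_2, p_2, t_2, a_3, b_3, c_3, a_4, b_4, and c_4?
a_1 = 4.5; c_1 = 3; s_1 = 1; a_2 = 7.5; b_2 = 0.5; c_2 = 3.5; p_2 = 2.5; t_2 = 4; a_3 = 3; b_3 = 4.5; c_3 = 6; a_4 = 8; b_4 = 4.5; c_4 = 7.5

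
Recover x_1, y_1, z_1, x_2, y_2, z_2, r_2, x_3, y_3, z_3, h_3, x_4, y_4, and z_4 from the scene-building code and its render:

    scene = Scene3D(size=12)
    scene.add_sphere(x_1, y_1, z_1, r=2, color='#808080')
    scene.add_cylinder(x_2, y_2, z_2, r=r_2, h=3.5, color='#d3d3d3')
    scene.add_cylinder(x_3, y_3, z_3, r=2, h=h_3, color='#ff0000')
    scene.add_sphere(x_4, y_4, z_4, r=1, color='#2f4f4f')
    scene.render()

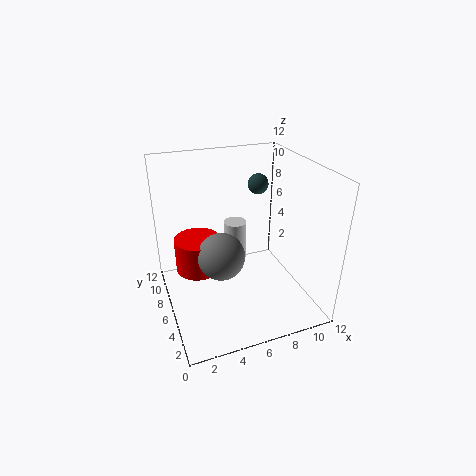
x_1 = 4.5; y_1 = 6; z_1 = 4.5; x_2 = 6.5; y_2 = 8; z_2 = 3; r_2 = 1; x_3 = 3; y_3 = 8; z_3 = 2.5; h_3 = 3; x_4 = 10; y_4 = 11; z_4 = 8.5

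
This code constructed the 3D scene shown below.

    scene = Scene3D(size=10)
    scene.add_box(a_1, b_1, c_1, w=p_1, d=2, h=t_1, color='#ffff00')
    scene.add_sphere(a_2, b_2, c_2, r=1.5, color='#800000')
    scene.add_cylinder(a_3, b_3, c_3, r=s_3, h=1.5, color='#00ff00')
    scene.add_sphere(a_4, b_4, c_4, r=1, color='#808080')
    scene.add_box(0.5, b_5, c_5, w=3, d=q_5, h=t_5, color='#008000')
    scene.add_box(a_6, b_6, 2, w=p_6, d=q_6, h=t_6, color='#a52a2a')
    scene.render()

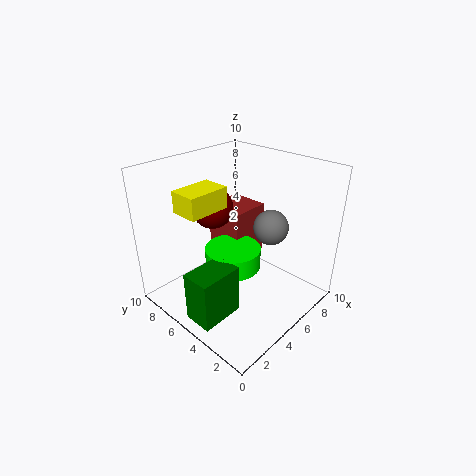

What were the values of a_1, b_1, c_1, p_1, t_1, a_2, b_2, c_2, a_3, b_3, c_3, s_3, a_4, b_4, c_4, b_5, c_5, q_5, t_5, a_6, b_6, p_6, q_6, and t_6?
a_1 = 2; b_1 = 6; c_1 = 7; p_1 = 3; t_1 = 1.5; a_2 = 5; b_2 = 7.5; c_2 = 6.5; a_3 = 5; b_3 = 5.5; c_3 = 2.5; s_3 = 2; a_4 = 4; b_4 = 1.5; c_4 = 7.5; b_5 = 3.5; c_5 = 0.5; q_5 = 2; t_5 = 3.5; a_6 = 6; b_6 = 6; p_6 = 3; q_6 = 3; t_6 = 4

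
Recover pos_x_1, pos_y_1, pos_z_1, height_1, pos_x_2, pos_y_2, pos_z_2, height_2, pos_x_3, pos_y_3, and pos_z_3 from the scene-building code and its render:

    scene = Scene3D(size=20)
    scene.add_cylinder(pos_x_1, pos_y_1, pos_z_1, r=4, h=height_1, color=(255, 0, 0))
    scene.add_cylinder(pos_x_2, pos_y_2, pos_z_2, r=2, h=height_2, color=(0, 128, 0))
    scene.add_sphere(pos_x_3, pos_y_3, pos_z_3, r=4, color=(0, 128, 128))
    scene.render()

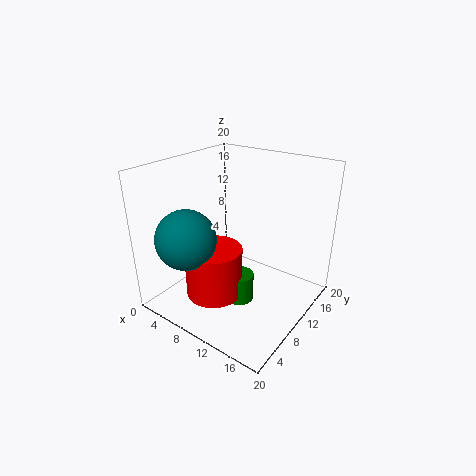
pos_x_1 = 8, pos_y_1 = 7, pos_z_1 = 2, height_1 = 7, pos_x_2 = 11, pos_y_2 = 9, pos_z_2 = 1, height_2 = 4, pos_x_3 = 6, pos_y_3 = 4, pos_z_3 = 11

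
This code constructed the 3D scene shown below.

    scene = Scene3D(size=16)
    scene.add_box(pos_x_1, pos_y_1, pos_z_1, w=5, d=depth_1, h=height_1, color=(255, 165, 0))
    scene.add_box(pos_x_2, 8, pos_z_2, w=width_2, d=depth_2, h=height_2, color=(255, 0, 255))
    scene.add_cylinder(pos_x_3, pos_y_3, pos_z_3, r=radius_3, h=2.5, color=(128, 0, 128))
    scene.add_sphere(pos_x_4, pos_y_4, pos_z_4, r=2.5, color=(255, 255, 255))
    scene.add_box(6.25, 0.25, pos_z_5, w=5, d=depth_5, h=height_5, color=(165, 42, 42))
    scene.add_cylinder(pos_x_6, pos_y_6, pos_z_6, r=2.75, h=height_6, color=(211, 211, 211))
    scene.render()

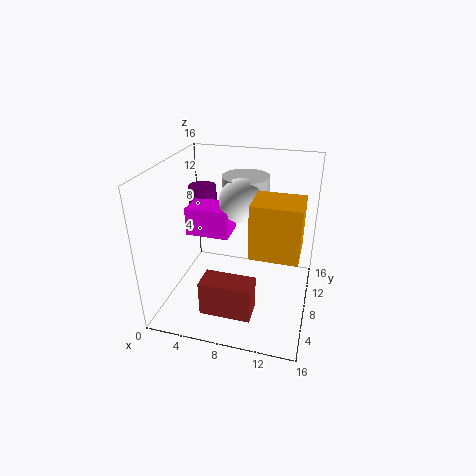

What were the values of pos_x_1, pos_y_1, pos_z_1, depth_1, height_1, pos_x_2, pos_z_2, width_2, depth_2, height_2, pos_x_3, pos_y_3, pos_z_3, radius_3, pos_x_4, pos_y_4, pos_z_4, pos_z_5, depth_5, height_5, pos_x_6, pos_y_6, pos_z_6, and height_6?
pos_x_1 = 10
pos_y_1 = 4.5
pos_z_1 = 7.75
depth_1 = 4.25
height_1 = 5.75
pos_x_2 = 1.75
pos_z_2 = 7.5
width_2 = 5
depth_2 = 3.5
height_2 = 3.25
pos_x_3 = 2
pos_y_3 = 13
pos_z_3 = 9.25
radius_3 = 1.75
pos_x_4 = 7.75
pos_y_4 = 10.25
pos_z_4 = 11.5
pos_z_5 = 3.5
depth_5 = 2.5
height_5 = 3.5
pos_x_6 = 7.75
pos_y_6 = 12.25
pos_z_6 = 10.75
height_6 = 3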